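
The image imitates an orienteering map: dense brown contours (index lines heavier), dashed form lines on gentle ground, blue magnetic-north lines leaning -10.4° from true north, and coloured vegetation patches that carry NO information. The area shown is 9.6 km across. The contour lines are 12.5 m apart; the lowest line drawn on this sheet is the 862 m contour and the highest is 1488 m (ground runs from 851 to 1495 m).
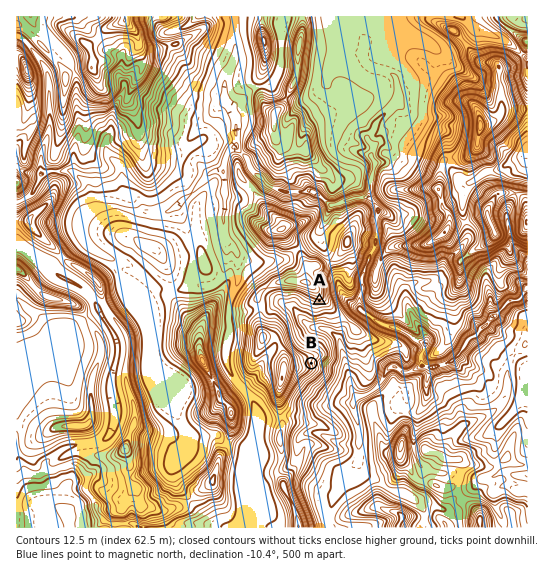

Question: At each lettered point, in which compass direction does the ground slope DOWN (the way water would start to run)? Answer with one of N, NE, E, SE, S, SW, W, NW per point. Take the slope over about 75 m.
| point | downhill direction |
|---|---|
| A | S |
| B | E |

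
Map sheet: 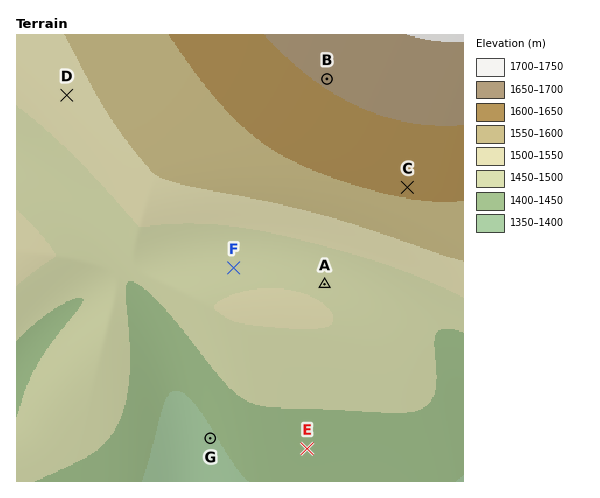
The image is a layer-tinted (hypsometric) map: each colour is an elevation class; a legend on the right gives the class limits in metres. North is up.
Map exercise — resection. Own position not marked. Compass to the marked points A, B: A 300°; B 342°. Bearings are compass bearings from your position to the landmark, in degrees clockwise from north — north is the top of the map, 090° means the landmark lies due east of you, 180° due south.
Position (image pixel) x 410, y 333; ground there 1470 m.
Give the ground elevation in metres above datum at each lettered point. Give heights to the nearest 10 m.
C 1610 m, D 1540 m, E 1420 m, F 1480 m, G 1390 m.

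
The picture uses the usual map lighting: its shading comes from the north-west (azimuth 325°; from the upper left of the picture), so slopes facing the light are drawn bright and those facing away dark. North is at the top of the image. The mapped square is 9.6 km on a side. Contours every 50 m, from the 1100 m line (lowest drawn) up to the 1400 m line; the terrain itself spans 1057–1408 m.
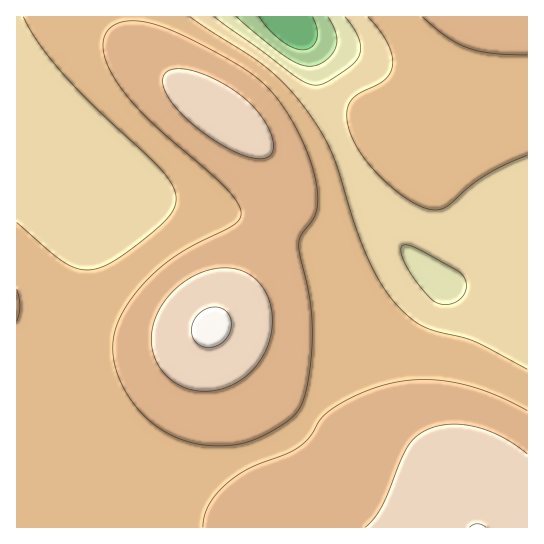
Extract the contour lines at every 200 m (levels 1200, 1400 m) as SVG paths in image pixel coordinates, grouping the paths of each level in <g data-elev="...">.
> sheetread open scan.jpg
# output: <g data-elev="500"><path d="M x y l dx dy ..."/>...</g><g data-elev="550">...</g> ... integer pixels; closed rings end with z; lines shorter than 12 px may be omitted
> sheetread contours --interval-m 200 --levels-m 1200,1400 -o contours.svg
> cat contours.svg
<g data-elev="1200"><path d="M439 304l-9-6-19-24-9-17-1-7 1-4 5-1 12 5 38 20 7 7 2 10-4 10-11 7z"/><path d="M345 17l8 10 6 11 2 9-2 8-5 8-10 8-18 11-11 3-8-2-10-6-83-60"/></g><g data-elev="1400"><path d="M486 527l-9-3-7 3"/><path d="M206 347l7 0 8-3 5-5 4-7 1-7-1-8-4-6-5-3-8-1-8 3-8 5-4 8-2 8 3 8 5 6z"/></g>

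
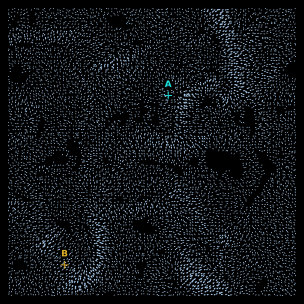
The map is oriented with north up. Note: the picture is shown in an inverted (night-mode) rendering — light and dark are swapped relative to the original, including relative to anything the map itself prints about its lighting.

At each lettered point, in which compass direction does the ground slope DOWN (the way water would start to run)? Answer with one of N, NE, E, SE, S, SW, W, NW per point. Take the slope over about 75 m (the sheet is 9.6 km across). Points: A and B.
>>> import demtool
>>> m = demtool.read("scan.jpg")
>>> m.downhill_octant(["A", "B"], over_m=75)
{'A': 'W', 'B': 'SW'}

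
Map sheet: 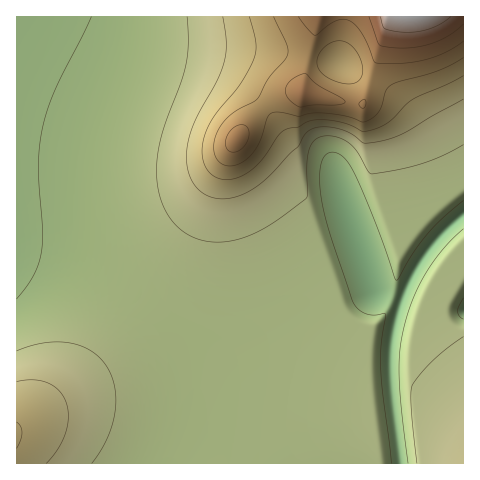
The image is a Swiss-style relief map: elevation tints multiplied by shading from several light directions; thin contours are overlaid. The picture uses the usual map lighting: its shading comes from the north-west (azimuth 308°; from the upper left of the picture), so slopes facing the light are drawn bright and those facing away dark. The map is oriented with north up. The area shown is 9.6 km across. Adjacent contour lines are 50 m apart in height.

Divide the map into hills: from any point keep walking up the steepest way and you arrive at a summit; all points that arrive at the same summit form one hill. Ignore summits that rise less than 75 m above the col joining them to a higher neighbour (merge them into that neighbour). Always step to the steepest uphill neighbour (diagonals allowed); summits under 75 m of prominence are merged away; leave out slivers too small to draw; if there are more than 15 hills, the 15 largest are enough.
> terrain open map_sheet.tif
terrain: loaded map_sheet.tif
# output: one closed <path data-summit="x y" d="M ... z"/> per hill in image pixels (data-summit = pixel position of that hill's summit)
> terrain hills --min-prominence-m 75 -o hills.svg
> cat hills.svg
<path data-summit="411 17" d="M463 16l-447 1 0 233 20 0 23 5 40 18 54 37 31 32 12 26 0 29-7 29-17 38 228-1-10-75 0-44 6-29 10-27 20-35 16-19 22-19z"/><path data-summit="17 435" d="M36 250l-20 1 0 212 155 1 18-38 7-29 0-29-10-22-14-18-19-18-45-33-35-17z"/><path data-summit="463 463" d="M463 216l-18 14-19 23-20 35-10 27-6 29 0 44 10 76 64-1z"/>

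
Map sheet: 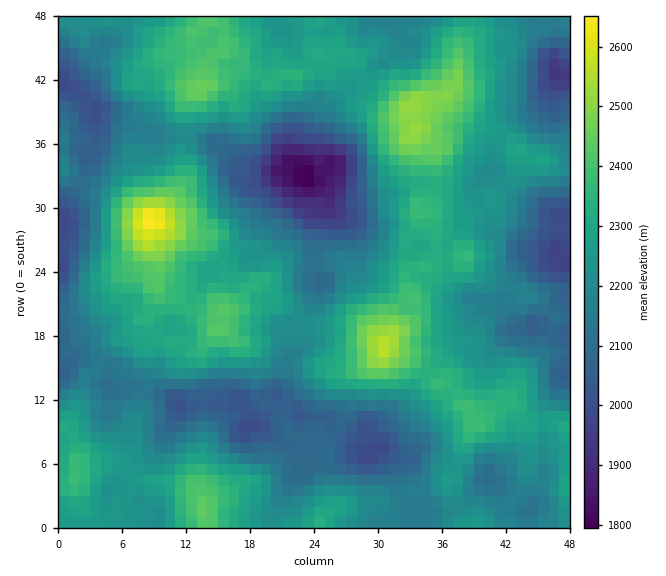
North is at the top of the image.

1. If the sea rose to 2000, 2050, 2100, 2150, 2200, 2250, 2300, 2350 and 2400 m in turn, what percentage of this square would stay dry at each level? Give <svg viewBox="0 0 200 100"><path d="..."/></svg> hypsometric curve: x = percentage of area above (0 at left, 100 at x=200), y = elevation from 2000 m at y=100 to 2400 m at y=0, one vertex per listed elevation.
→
<svg viewBox="0 0 200 100"><path d="M191 100l-11-12-18-13-20-13-26-12-31-12-28-13-25-13-15-12"/></svg>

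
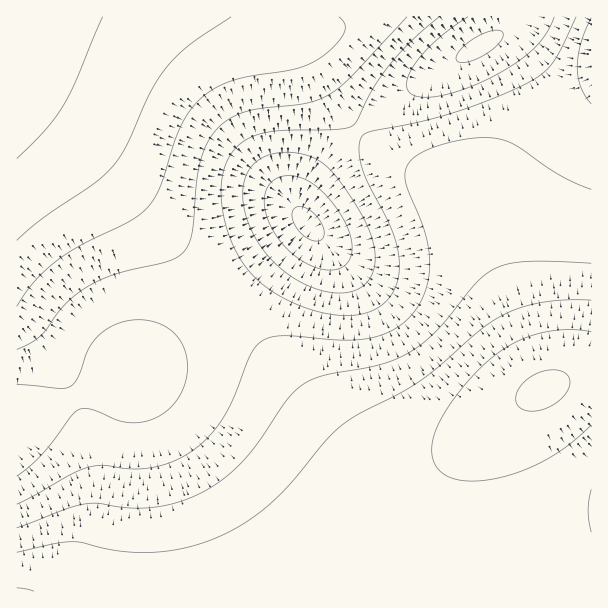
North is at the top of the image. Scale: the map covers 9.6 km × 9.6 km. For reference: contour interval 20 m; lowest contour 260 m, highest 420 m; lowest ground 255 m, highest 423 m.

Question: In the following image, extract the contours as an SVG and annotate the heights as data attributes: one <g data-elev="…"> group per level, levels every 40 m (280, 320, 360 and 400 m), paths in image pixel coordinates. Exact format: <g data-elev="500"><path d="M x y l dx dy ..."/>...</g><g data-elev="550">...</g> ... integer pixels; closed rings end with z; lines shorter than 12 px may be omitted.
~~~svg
<g data-elev="280"><path d="M321 269l-15-6-14-9-12-14-10-15-5-16 0-14 4-10 9-7 7-2 9 0 9 3 9 4 18 17 16 24 6 19 0 9-3 8-4 5-6 4-9 1z"/><path d="M459 62l-3-2 1-6 5-6 8-7 21-10 7-1 5 3 0 3-3 6-12 11-15 7z"/></g><g data-elev="320"><path d="M17 385l43 3 11-2 6-8 10-27 9-13 15-12 18-6 21 1 18 7 12 13 7 18 0 15-4 15-8 13-11 11-15 8-18 2-14-3-25-11-12 0-8 6-32 41-23 20"/><path d="M576 17l-22 44-9 11-14 9-31 15-39 14-39 11-51 10-6 3-3 3-3 13 3 18 7 17 21 42 9 27 0 13-1 14-5 12-7 9-8 6-10 4-12 3-14 1-30-6-31-13-17-12-14-13-12-17-8-18-7-22-2-21 2-20 6-16 5-8 8-7 9-6 10-3 23-4 54-1 15-3 4-6 17-33 14-21 24-25 27-24"/></g><g data-elev="360"><path d="M17 306l18-25 22-21 26-16 47-23 18-14 7-9 5-12 14-43 7-18 10-15 10-12 15-11 17-7 18-4 43-7 22-9 16-12 11-13 2-9-6-9"/><path d="M591 263l-40-2-27 1-18 3-15 6-17 14-38 47-25 19-15 8-16 6-60 12-20 9-14 15-27 40-17 21-21 19-25 14-23 9-24 4-23 0-30-5-13 1-18 5-48 19"/></g><g data-elev="400"><path d="M34 591l-17-3"/><path d="M591 332l-25-2-26 3-24 9-22 14-25 24-24 31-11 24-2 11 0 10 3 8 4 6 13 8 19 3 24-2 26-8 25-11 24-16 21-19"/><path d="M17 159l28-29 18-24 12-24 28-65"/></g>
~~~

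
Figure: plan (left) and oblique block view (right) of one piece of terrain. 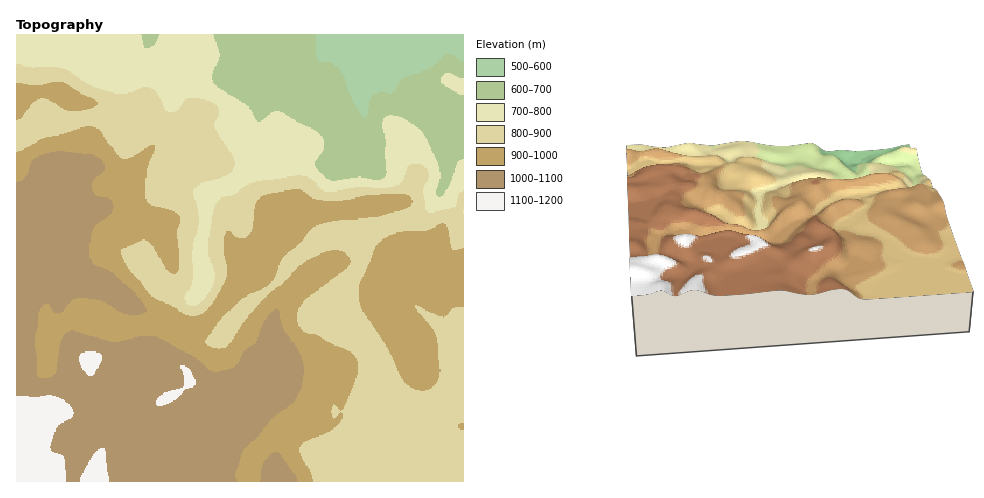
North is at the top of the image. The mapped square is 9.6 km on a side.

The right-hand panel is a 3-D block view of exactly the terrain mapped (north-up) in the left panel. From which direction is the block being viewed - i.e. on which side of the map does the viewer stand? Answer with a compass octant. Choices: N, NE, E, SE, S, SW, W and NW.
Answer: S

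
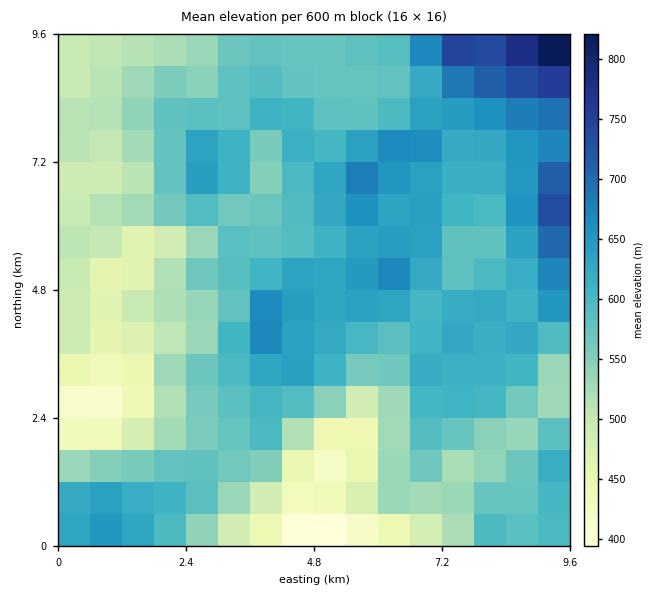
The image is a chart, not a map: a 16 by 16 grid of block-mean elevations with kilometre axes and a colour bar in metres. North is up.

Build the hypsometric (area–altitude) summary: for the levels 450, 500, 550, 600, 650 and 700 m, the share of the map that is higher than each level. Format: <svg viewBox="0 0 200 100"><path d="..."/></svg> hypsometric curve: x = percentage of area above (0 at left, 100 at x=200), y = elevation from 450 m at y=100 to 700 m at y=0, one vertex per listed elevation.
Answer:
<svg viewBox="0 0 200 100"><path d="M186 100l-19-20-35-20-54-20-53-20-17-20"/></svg>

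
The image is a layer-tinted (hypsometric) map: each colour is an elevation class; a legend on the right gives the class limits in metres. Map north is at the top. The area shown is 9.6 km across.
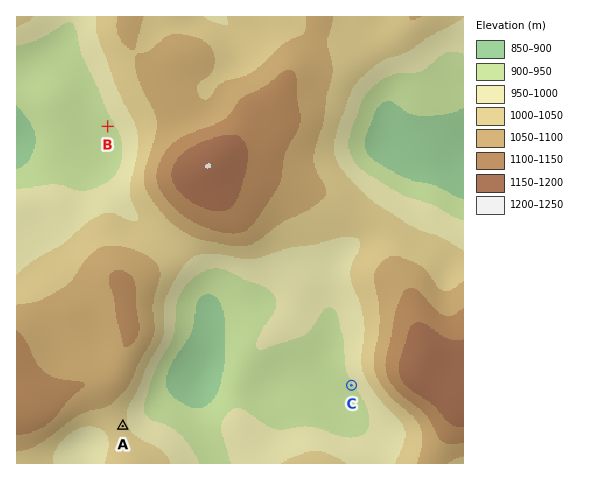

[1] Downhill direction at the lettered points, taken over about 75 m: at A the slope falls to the E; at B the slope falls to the SW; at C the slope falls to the SW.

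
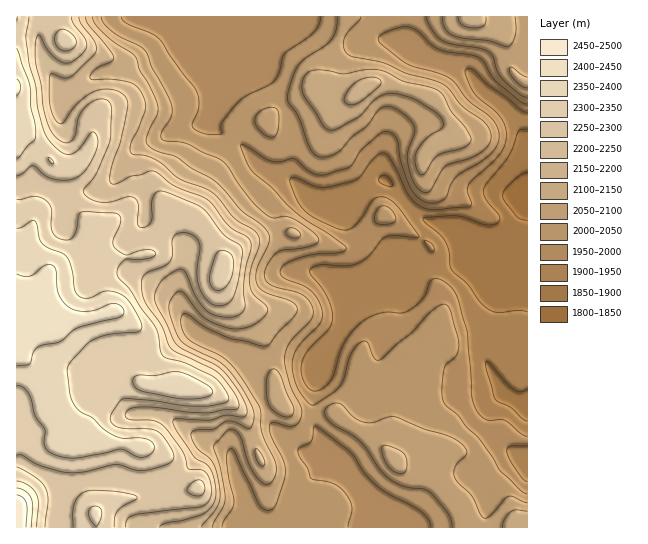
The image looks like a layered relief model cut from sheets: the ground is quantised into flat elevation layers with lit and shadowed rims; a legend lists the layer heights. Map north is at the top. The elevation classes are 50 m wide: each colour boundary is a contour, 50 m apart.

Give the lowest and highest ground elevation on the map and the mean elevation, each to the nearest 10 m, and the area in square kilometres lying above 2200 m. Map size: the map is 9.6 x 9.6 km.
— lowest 1820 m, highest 2500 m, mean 2110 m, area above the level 28.4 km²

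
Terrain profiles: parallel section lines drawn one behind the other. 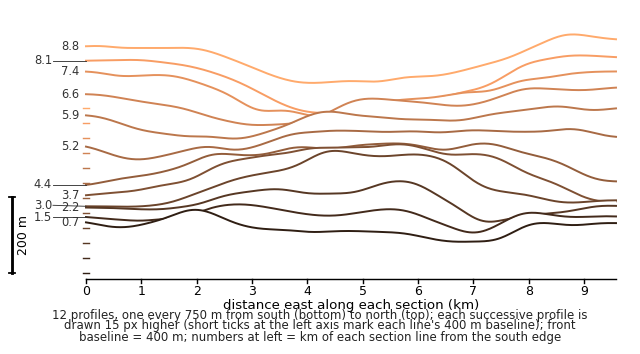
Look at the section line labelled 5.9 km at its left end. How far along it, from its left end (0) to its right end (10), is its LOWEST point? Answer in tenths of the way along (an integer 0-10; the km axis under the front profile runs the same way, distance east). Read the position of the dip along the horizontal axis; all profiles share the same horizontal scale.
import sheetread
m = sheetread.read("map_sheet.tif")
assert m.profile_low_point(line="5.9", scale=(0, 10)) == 3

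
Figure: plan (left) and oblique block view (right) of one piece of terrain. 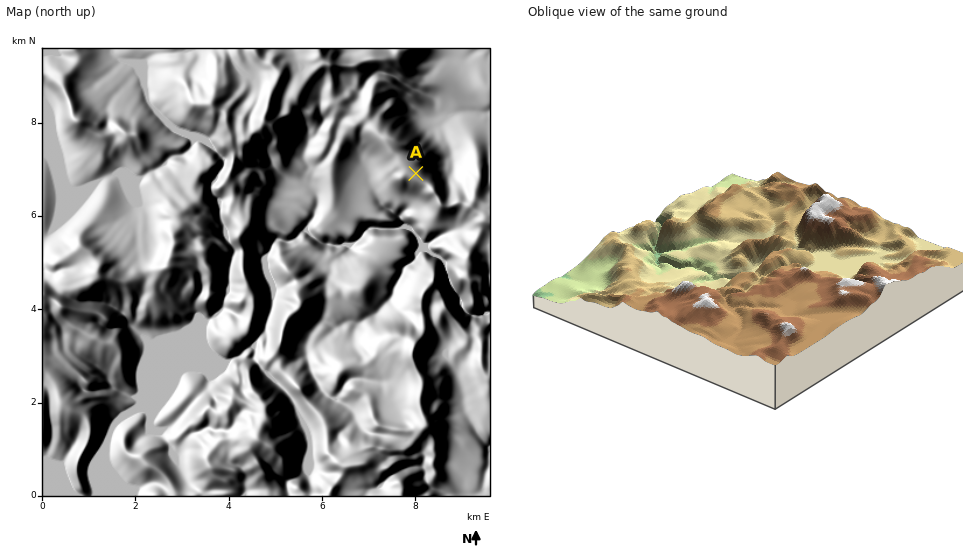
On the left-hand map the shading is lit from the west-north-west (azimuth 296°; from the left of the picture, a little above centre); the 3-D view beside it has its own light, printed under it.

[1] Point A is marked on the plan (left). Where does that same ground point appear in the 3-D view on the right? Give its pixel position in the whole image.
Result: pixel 629 257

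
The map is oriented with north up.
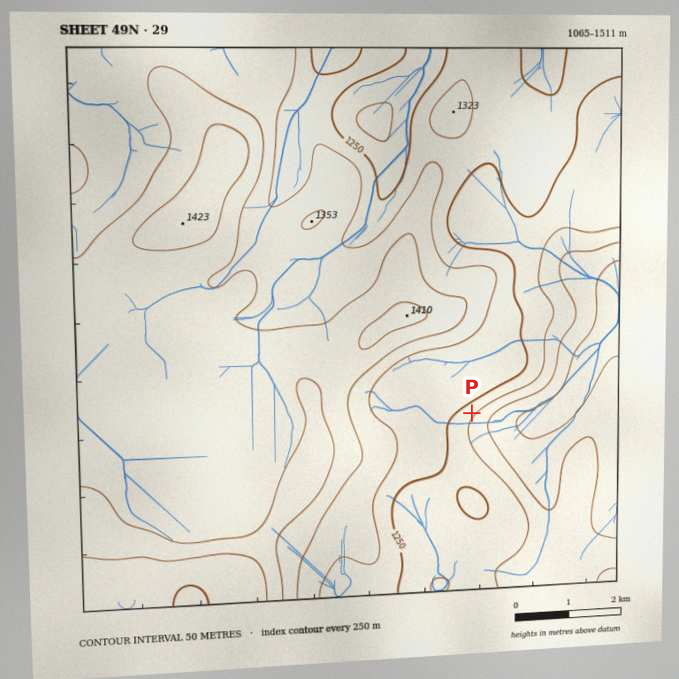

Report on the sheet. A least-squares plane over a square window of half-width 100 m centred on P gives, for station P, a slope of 12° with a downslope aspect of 137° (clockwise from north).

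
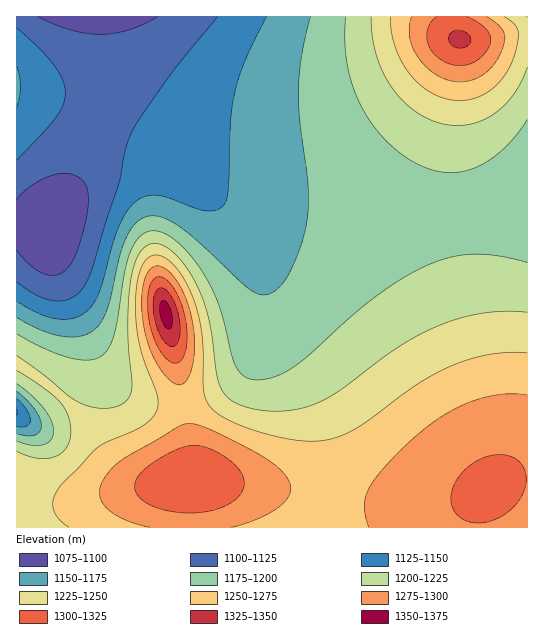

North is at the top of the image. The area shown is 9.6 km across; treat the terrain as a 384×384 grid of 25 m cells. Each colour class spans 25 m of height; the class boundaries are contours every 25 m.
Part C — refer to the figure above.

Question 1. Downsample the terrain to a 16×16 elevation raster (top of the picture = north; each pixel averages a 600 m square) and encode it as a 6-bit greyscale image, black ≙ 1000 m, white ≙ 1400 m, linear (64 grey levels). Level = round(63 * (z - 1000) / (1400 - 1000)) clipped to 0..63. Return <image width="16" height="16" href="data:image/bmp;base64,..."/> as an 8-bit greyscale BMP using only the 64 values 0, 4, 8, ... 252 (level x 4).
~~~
<image width="16" height="16" href="data:image/bmp;base64,Qk02BQAAAAAAADYEAAAoAAAAEAAAABAAAAABAAgAAAAAAAABAAATCwAAEwsAAAABAAAAAAAAAAAAAAEBAQACAgIAAwMDAAQEBAAFBQUABgYGAAcHBwAICAgACQkJAAoKCgALCwsADAwMAA0NDQAODg4ADw8PABAQEAAREREAEhISABMTEwAUFBQAFRUVABYWFgAXFxcAGBgYABkZGQAaGhoAGxsbABwcHAAdHR0AHh4eAB8fHwAgICAAISEhACIiIgAjIyMAJCQkACUlJQAmJiYAJycnACgoKAApKSkAKioqACsrKwAsLCwALS0tAC4uLgAvLy8AMDAwADExMQAyMjIAMzMzADQ0NAA1NTUANjY2ADc3NwA4ODgAOTk5ADo6OgA7OzsAPDw8AD09PQA+Pj4APz8/AEBAQABBQUEAQkJCAENDQwBEREQARUVFAEZGRgBHR0cASEhIAElJSQBKSkoAS0tLAExMTABNTU0ATk5OAE9PTwBQUFAAUVFRAFJSUgBTU1MAVFRUAFVVVQBWVlYAV1dXAFhYWABZWVkAWlpaAFtbWwBcXFwAXV1dAF5eXgBfX18AYGBgAGFhYQBiYmIAY2NjAGRkZABlZWUAZmZmAGdnZwBoaGgAaWlpAGpqagBra2sAbGxsAG1tbQBubm4Ab29vAHBwcABxcXEAcnJyAHNzcwB0dHQAdXV1AHZ2dgB3d3cAeHh4AHl5eQB6enoAe3t7AHx8fAB9fX0Afn5+AH9/fwCAgIAAgYGBAIKCggCDg4MAhISEAIWFhQCGhoYAh4eHAIiIiACJiYkAioqKAIuLiwCMjIwAjY2NAI6OjgCPj48AkJCQAJGRkQCSkpIAk5OTAJSUlACVlZUAlpaWAJeXlwCYmJgAmZmZAJqamgCbm5sAnJycAJ2dnQCenp4An5+fAKCgoAChoaEAoqKiAKOjowCkpKQApaWlAKampgCnp6cAqKioAKmpqQCqqqoAq6urAKysrACtra0Arq6uAK+vrwCwsLAAsbGxALKysgCzs7MAtLS0ALW1tQC2trYAt7e3ALi4uAC5ubkAurq6ALu7uwC8vLwAvb29AL6+vgC/v78AwMDAAMHBwQDCwsIAw8PDAMTExADFxcUAxsbGAMfHxwDIyMgAycnJAMrKygDLy8sAzMzMAM3NzQDOzs4Az8/PANDQ0ADR0dEA0tLSANPT0wDU1NQA1dXVANbW1gDX19cA2NjYANnZ2QDa2toA29vbANzc3ADd3d0A3t7eAN/f3wDg4OAA4eHhAOLi4gDj4+MA5OTkAOXl5QDm5uYA5+fnAOjo6ADp6ekA6urqAOvr6wDs7OwA7e3tAO7u7gDv7+8A8PDwAPHx8QDy8vIA8/PzAPT09AD19fUA9vb2APf39wD4+PgA+fn5APr6+gD7+/sA/Pz8AP39/QD+/v4A////AJygqLC4vLiwrKissLi8vLyYnKi4xMzEuKyoqLC0vMDAhIycqLS8uKykoKSosLi8vGiMkJSgqJyUkJSYoKiwtLSIjIiMpKiMgISIkJScpKiohHx8kLiwhHh4gISMlJicnGhgbJDQsIB0dHiAhIiMkJBMSFyMxJh4bHB0eHyAhISEPDxQfJyAbGhscHR4fHyAfDg4SGh0aGRkbHB0eHh8fHg8PERUXFxcZGxwdHh8fHx4SERIUFRYXGRscHR8gICAeFRMTFBQWFxkbHR4gIiMjIBYUExMUFRcZGx0fIiUoJyQWExISExQWGBsdICQqLy4nExAQEBETFRcaHSAmLTIwKA="/>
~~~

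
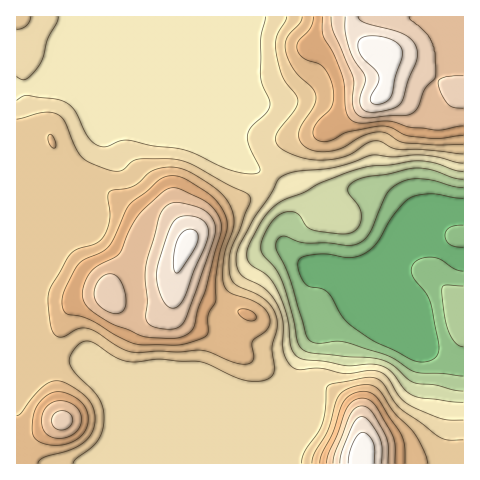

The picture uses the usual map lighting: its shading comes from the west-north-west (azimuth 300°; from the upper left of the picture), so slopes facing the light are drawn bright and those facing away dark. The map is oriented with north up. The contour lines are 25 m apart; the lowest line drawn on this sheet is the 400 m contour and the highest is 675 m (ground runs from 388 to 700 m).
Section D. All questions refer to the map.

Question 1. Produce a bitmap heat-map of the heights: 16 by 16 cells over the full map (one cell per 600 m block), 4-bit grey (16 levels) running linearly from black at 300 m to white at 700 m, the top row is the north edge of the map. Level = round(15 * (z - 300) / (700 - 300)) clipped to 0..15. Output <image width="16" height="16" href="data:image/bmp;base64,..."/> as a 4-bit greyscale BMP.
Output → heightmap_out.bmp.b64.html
<image width="16" height="16" href="data:image/bmp;base64,Qk32AAAAAAAAAHYAAAAoAAAAEAAAABAAAAABAAQAAAAAAIAAAAATCwAAEwsAABAAAAAAAAAAAAAAABEREQAiIiIAMzMzAERERABVVVUAZmZmAHd3dwCIiIgAmZmZAKqqqgC7u7sAzMzMAN3d3QDu7u4A////AKqYiIiInOuZrKiIiIiL2oiamIiIiImoZpmIiImYd3ZEmZq7qphVQzWavM26p0QzNZq8zsmGQzNEmavO2WVEQ0SZms3adWZUNJmZvLmHZlREmZiamIiHZmaZiIh3iaqZqoh3d3d4m8zMd3d3d3ib3syHd3d3eazu3Id3d3d5rO3M"/>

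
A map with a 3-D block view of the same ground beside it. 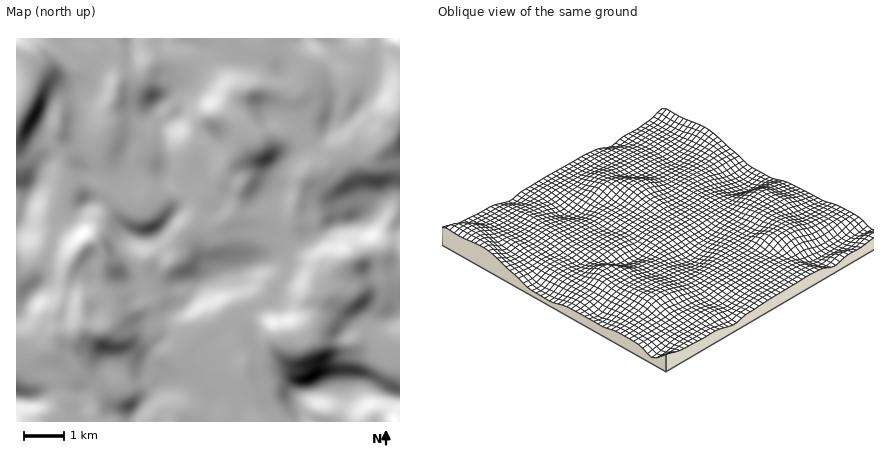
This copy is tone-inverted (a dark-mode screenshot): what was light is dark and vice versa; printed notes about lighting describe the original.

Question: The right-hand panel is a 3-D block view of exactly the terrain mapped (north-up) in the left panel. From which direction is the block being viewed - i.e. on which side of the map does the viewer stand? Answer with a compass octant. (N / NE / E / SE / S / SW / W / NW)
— SW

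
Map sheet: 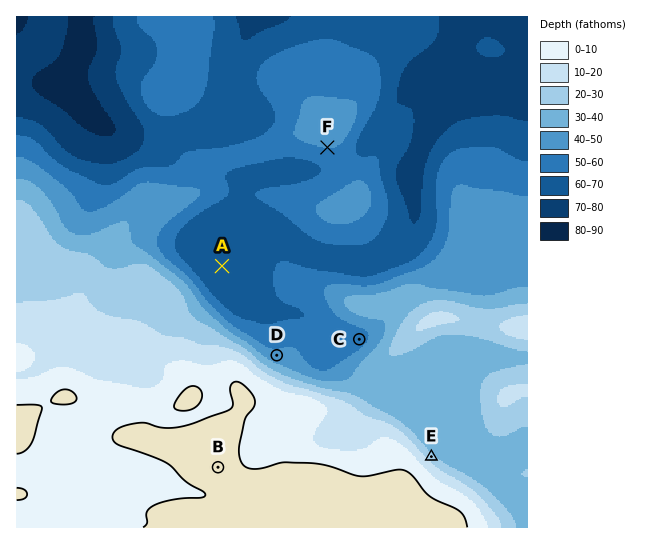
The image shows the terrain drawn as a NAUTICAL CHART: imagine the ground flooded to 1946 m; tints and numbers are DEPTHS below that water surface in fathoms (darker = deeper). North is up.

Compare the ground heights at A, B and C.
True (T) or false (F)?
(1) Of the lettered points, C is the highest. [F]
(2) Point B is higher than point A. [T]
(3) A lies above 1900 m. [F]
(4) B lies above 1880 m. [T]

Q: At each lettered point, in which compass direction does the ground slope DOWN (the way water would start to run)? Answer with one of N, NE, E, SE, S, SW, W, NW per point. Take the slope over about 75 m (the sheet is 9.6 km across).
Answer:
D N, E NE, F S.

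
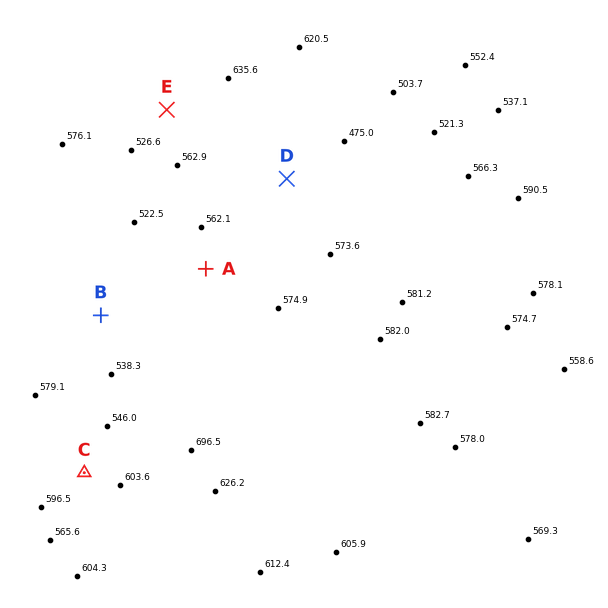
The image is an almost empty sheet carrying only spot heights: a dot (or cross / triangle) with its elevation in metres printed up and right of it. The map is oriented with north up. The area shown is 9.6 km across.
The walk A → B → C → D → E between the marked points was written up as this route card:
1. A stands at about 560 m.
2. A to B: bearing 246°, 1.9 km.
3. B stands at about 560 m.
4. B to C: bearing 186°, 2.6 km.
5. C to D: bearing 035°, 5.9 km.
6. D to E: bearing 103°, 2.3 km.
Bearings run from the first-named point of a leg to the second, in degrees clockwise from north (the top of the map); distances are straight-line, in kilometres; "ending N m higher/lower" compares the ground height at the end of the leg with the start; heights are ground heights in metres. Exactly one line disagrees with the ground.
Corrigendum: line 6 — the bearing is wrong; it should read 300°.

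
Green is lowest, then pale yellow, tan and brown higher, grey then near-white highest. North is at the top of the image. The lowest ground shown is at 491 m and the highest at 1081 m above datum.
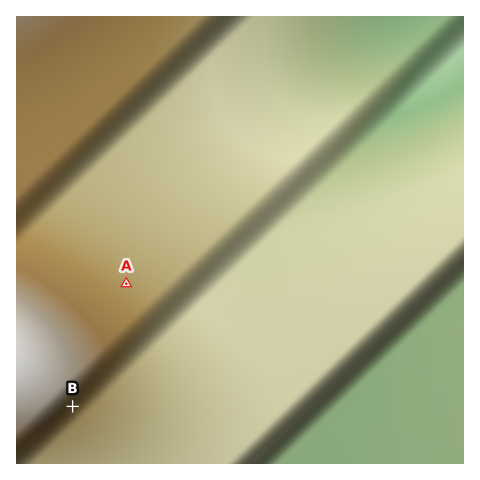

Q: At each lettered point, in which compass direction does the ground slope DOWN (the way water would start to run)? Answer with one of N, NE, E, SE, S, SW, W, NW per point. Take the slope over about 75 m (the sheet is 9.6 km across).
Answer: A NE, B SE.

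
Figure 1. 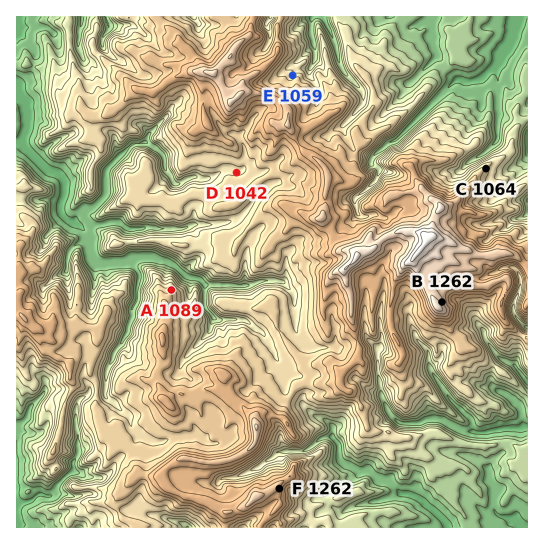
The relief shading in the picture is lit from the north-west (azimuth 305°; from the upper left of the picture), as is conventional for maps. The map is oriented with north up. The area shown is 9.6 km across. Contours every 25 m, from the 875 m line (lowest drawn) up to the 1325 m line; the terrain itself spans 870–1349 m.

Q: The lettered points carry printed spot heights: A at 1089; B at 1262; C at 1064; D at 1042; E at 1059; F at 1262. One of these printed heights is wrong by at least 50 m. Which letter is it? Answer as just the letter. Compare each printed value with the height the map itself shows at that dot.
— F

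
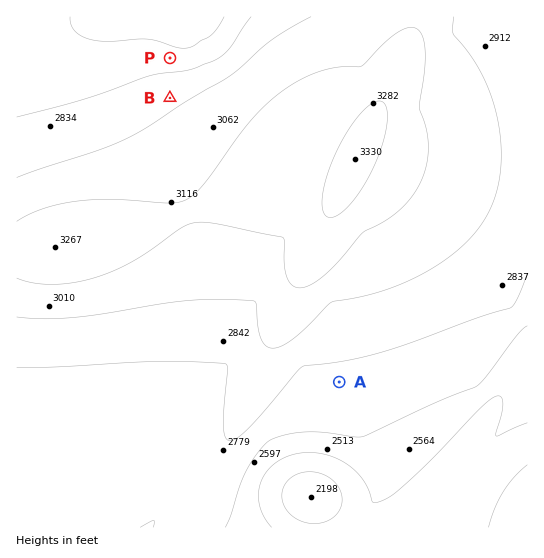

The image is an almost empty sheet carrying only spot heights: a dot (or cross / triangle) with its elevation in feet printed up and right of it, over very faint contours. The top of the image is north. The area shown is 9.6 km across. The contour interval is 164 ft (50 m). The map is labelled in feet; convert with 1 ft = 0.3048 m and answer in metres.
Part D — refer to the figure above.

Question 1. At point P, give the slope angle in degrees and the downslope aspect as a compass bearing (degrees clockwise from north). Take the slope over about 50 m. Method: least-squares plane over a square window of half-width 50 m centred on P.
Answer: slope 6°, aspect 8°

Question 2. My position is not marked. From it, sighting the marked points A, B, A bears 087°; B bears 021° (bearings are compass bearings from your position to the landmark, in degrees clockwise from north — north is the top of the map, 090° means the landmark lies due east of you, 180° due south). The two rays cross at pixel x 55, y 397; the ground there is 830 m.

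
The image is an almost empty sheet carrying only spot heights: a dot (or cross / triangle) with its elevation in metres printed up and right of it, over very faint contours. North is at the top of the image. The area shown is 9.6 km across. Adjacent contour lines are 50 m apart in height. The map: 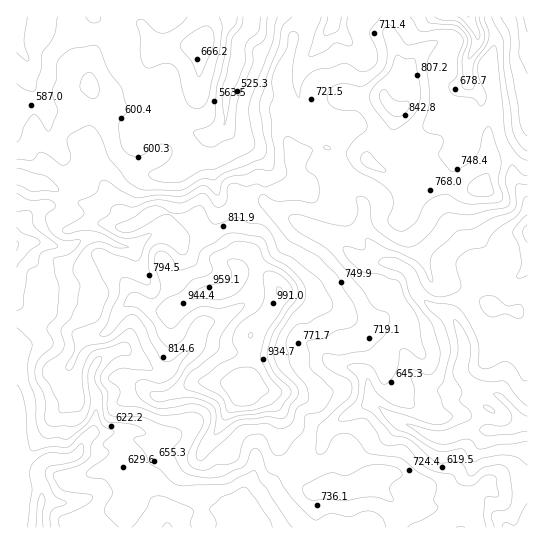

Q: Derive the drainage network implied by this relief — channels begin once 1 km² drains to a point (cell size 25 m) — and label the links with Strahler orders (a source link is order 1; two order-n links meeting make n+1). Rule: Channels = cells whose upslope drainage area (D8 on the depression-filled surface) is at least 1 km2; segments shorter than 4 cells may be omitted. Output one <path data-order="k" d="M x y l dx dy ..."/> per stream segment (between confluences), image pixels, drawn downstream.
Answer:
<path data-order="2" d="M42 502l-1 7-2 1 0 17"/><path data-order="1" d="M69 502l-27 0"/><path data-order="1" d="M255 463l-1 11-9 15 0 6-2 2 0 16 3 6 0 8 1 0"/><path data-order="1" d="M474 455l1-4 6-5 2-5 0-3 4-7 11 0 1-1"/><path data-order="2" d="M85 441l-3 2-3 8-5 6-8 1-1 1-15 0-1 2-4 0-6 5-1 3 0 10 1 2 2 8 1 1 0 12"/><path data-order="1" d="M323 438l2-5 16-15 14-7 12-8 8 0"/><path data-order="1" d="M171 435l-2 0-2 2-14 0-2-2-10-2-6-3-17 0-1 1-6 0-1 2-17 0-8 8"/><path data-order="2" d="M499 430l11 0 8-5 9 0 0-2"/><path data-order="2" d="M375 403l11 11 8 4 3 3 9 2 17 10 3 0 8 4 15 0 8-4 8-2 1-1 33 0"/><path data-order="1" d="M430 389l28 0 7-7 2 0"/><path data-order="2" d="M467 382l6 5 5 3 17 4 7 4 11 11 0 1 4 4 2 7 8 1 0 1"/><path data-order="1" d="M17 378l0 49"/><path data-order="1" d="M327 359l10 6 12 1 1 1 9 3 8 8 3 19 5 6"/><path data-order="1" d="M210 322l-5 1-7 7-1 8-3 7-27 26-12 0-2-1-4-4-12-5-12-12-8 1-16 8-6 5-2 10-2 1 0 9 6 14-2 29-1 1 0 3-9 9 0 2"/><path data-order="1" d="M33 306l-11 0-5-5 0-56"/><path data-order="1" d="M481 266l14 9 4 0 2 2 17 0 9-10 0-34"/><path data-order="2" d="M391 263l8 2 12 10 3 11 4 8 12 12 5 3 3 0 4 2 3 0 10 10 4 8 0 2 3 4 0 3 1 1 0 6 2 1 0 9-3 6-1 9 1 1 0 4 1 3 4 4"/><path data-order="1" d="M178 242l-8-8-3 0-1-1-12 0-11 6-5 6-7 2-5 0-1-1-6 0-1-1-3 0-16-8-9 0-1 1-4 0-16 9-11 0-1-1-10-1-1-2-29 0"/><path data-order="1" d="M17 229l0 14"/><path data-order="1" d="M299 223l35 18 16 13 13 8 3 0 1 1 24 0"/><path data-order="1" d="M350 194l7 4 6 7 0 4 2 1 0 25 1 3 11 12 4 7 5 5 4 0 1 1"/><path data-order="1" d="M177 171l2-1 10-9 25-27"/><path data-order="1" d="M453 154l9-9 1-10 7-13 7-8 4-8 0-9-12-12 0-3"/><path data-order="1" d="M214 149l0-14 3-2"/><path data-order="1" d="M53 143l-2-1-1-8-1-1 0-18-2-1 0-4-5-11-9-9-4-7 0-21-7-9-4-10 0-26"/><path data-order="2" d="M217 133l8-8"/><path data-order="1" d="M142 131l11-5 30 0 4 3"/><path data-order="2" d="M187 129l7 4 4 0 1 1 15 0"/><path data-order="2" d="M225 125l0-4 1-2 0-28 7-13 0-3 1-1 0-5 4-6 0-14 1-2 2-8 9-12 0-2 1-2 0-6"/><path data-order="1" d="M327 123l-2 0-8-4-15-14-4-10 0-20 4-9 4-4 0-1 13-14 6-12 4-4 5-9"/><path data-order="1" d="M169 109l2 4 16 16"/><path data-order="2" d="M469 82l-2-20 11-21 0-6-9-18"/><path data-order="1" d="M527 81l0-64"/><path data-order="1" d="M113 33l-16-16-4 0"/><path data-order="1" d="M334 26l0-4"/><path data-order="2" d="M334 22l0-5 1 0"/>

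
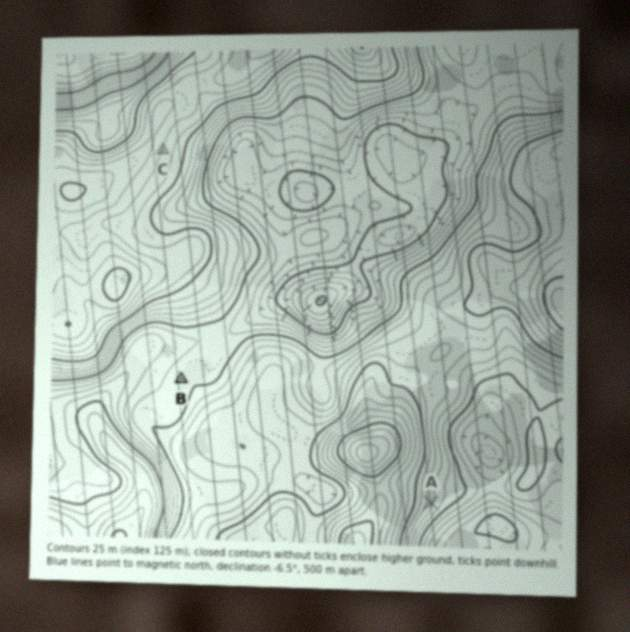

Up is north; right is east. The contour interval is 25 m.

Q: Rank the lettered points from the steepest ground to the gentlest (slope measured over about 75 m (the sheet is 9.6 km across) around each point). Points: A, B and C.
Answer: A C B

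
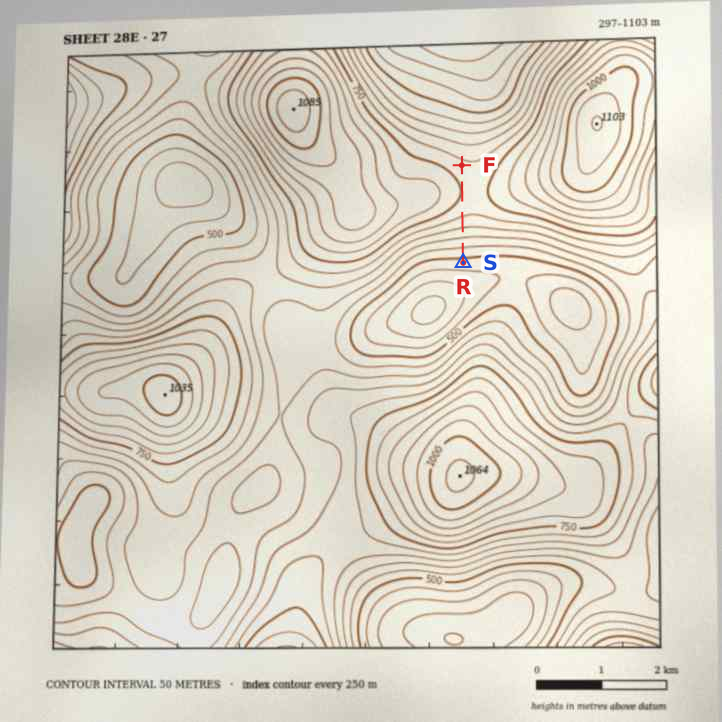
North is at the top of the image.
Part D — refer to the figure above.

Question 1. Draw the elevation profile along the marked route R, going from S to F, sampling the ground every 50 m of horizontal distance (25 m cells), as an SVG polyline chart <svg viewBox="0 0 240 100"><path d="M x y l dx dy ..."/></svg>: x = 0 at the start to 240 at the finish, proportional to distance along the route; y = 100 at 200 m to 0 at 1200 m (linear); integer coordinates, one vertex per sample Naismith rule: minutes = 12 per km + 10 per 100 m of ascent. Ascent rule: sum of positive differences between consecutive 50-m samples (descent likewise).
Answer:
<svg viewBox="0 0 240 100"><path d="M0 72l8-1 7-2 8-1 7-2 8-1 8-2 7-1 8-2 8-1 7-2 8-1 7-2 8-1 8-2 7-1 8-1 8-1 7-1 8-1 7 0 8 0 8-1 7 0 8 0 7 0 8 1 8 0 7 1 8 0 8 1 7 0 4 1"/></svg>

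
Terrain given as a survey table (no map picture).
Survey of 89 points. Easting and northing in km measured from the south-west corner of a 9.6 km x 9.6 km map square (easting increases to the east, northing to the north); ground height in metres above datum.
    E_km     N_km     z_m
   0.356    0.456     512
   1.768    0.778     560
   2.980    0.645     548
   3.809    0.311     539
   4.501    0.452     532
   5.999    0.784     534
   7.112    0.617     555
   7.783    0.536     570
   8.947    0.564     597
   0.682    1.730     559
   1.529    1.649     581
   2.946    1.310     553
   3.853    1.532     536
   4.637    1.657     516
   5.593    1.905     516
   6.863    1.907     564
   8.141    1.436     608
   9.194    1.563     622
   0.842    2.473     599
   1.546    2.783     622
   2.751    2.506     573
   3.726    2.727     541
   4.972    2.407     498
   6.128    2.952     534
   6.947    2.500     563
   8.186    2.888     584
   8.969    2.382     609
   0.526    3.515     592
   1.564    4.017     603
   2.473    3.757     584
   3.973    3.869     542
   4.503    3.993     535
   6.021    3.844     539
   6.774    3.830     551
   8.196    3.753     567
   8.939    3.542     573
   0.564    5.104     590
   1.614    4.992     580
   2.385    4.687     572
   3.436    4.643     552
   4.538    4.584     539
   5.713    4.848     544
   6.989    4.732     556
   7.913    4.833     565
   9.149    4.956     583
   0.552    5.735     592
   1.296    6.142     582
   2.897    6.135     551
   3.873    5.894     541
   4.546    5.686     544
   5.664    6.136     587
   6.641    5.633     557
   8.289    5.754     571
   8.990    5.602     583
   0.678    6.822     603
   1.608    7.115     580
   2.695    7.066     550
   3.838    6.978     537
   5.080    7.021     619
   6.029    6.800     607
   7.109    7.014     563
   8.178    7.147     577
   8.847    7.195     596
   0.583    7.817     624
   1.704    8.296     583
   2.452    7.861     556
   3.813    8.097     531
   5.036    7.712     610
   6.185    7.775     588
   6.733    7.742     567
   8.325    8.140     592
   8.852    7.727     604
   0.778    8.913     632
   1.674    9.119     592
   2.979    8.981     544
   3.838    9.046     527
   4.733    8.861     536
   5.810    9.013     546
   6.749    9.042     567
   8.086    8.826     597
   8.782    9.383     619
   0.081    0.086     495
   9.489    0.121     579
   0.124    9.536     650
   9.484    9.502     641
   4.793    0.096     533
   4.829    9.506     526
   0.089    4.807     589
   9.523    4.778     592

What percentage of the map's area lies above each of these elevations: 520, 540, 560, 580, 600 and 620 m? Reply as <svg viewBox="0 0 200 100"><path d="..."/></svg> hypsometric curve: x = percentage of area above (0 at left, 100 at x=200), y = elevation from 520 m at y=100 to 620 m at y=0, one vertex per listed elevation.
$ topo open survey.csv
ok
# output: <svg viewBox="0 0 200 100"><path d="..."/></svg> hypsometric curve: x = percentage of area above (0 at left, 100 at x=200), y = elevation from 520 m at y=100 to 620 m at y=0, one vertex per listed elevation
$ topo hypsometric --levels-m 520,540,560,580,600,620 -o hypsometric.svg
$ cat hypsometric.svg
<svg viewBox="0 0 200 100"><path d="M192 100l-30-20-47-20-49-20-34-20-20-20"/></svg>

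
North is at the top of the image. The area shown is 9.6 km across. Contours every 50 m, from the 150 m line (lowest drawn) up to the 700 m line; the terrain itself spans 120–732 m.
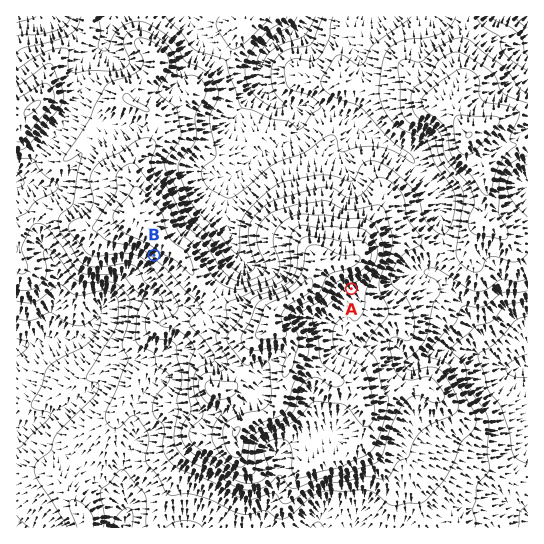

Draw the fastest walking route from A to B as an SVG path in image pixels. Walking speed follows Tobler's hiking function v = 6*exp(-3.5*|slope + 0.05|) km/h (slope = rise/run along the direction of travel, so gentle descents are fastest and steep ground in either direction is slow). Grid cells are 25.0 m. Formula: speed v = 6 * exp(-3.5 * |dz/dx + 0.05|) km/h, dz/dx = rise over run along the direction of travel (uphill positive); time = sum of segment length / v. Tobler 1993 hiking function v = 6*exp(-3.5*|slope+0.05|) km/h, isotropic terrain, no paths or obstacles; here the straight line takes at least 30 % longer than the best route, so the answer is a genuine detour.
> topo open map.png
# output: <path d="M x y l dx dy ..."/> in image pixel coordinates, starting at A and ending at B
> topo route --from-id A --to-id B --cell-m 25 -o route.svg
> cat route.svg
<path d="M351 289l-24-12-4 0-8-4-5 0-3 1-9 9-21 11-22 0-13 7-17 0-35-18-16-16-16-8-4-4"/>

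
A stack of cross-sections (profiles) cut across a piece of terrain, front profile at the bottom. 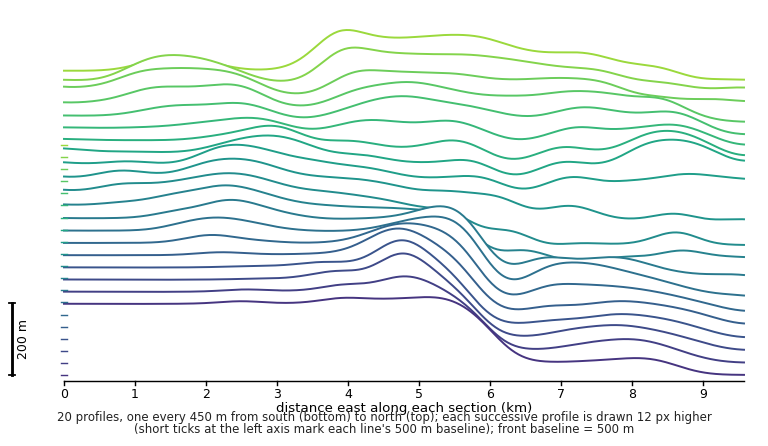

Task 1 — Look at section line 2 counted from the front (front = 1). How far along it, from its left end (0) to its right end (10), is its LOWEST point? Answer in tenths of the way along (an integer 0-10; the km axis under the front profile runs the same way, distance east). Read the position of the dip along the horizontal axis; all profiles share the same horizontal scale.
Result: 10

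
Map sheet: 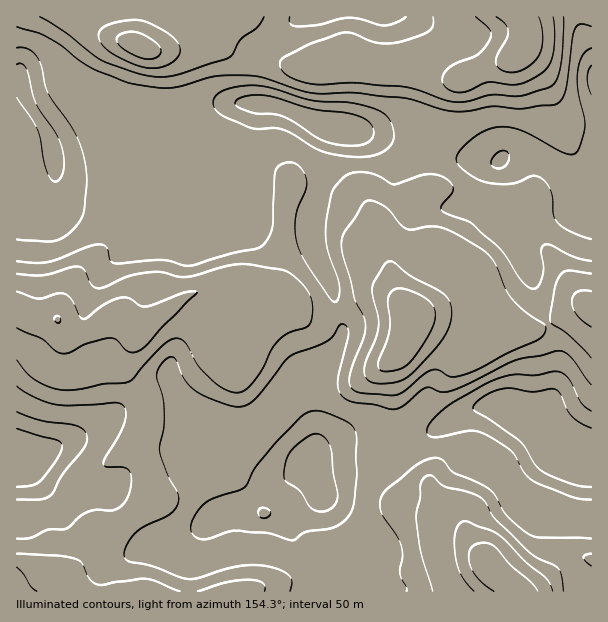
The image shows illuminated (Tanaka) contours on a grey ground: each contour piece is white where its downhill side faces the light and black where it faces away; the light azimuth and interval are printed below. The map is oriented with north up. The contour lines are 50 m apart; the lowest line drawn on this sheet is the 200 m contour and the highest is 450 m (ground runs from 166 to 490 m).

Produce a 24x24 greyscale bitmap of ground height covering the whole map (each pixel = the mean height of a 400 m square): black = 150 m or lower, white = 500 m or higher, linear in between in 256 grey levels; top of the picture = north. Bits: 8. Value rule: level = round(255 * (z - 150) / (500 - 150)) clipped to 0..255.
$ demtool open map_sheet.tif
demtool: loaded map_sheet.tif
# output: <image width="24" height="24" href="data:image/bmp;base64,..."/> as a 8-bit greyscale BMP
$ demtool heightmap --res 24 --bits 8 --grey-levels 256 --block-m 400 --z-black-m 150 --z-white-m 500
<image width="24" height="24" href="data:image/bmp;base64,Qk12BgAAAAAAADYEAAAoAAAAGAAAABgAAAABAAgAAAAAAEACAAATCwAAEwsAAAABAAAAAAAAAAAAAAEBAQACAgIAAwMDAAQEBAAFBQUABgYGAAcHBwAICAgACQkJAAoKCgALCwsADAwMAA0NDQAODg4ADw8PABAQEAAREREAEhISABMTEwAUFBQAFRUVABYWFgAXFxcAGBgYABkZGQAaGhoAGxsbABwcHAAdHR0AHh4eAB8fHwAgICAAISEhACIiIgAjIyMAJCQkACUlJQAmJiYAJycnACgoKAApKSkAKioqACsrKwAsLCwALS0tAC4uLgAvLy8AMDAwADExMQAyMjIAMzMzADQ0NAA1NTUANjY2ADc3NwA4ODgAOTk5ADo6OgA7OzsAPDw8AD09PQA+Pj4APz8/AEBAQABBQUEAQkJCAENDQwBEREQARUVFAEZGRgBHR0cASEhIAElJSQBKSkoAS0tLAExMTABNTU0ATk5OAE9PTwBQUFAAUVFRAFJSUgBTU1MAVFRUAFVVVQBWVlYAV1dXAFhYWABZWVkAWlpaAFtbWwBcXFwAXV1dAF5eXgBfX18AYGBgAGFhYQBiYmIAY2NjAGRkZABlZWUAZmZmAGdnZwBoaGgAaWlpAGpqagBra2sAbGxsAG1tbQBubm4Ab29vAHBwcABxcXEAcnJyAHNzcwB0dHQAdXV1AHZ2dgB3d3cAeHh4AHl5eQB6enoAe3t7AHx8fAB9fX0Afn5+AH9/fwCAgIAAgYGBAIKCggCDg4MAhISEAIWFhQCGhoYAh4eHAIiIiACJiYkAioqKAIuLiwCMjIwAjY2NAI6OjgCPj48AkJCQAJGRkQCSkpIAk5OTAJSUlACVlZUAlpaWAJeXlwCYmJgAmZmZAJqamgCbm5sAnJycAJ2dnQCenp4An5+fAKCgoAChoaEAoqKiAKOjowCkpKQApaWlAKampgCnp6cAqKioAKmpqQCqqqoAq6urAKysrACtra0Arq6uAK+vrwCwsLAAsbGxALKysgCzs7MAtLS0ALW1tQC2trYAt7e3ALi4uAC5ubkAurq6ALu7uwC8vLwAvb29AL6+vgC/v78AwMDAAMHBwQDCwsIAw8PDAMTExADFxcUAxsbGAMfHxwDIyMgAycnJAMrKygDLy8sAzMzMAM3NzQDOzs4Az8/PANDQ0ADR0dEA0tLSANPT0wDU1NQA1dXVANbW1gDX19cA2NjYANnZ2QDa2toA29vbANzc3ADd3d0A3t7eAN/f3wDg4OAA4eHhAOLi4gDj4+MA5OTkAOXl5QDm5uYA5+fnAOjo6ADp6ekA6urqAOvr6wDs7OwA7e3tAO7u7gDv7+8A8PDwAPHx8QDy8vIA8/PzAPT09AD19fUA9vb2APf39wD4+PgA+fn5APr6+gD7+/sA/Pz8AP39/QD+/v4A////AGxbYXFvboKKenB6lamnopmKZEwhFS1efG5tcX6PnKWqpqKjrbCqpZqBWz0XMGV6dJiPiYGJmae3uLW2ubewppd4W0VAapSamqynnpWMeo+wvLu5xdrLqIpzYFZomaaprdzBp6KaeJCnr7XH2+nSrZd7bH2TprPJ3PPftZmHgJ2nrKzA3+vNsKedkKGnrtj09t/TwaeIfZ6psaqsxdrHsKeqtbO20vD16rCjnp2QeZ2moJylrbiuoZehssre8fTryYZxbXR2gJ2Nc26UpqiOYlh2jZW+1tPTqmdYVl1ac5JxXlt2mqOQTh8zYF9tkaGniVI/QUhBR2xgV1hieYeTaCUTPFNPWGx7ZzMsQTwzPklWU1ZYX3SMaisPKU1OWm5nRk5NVWRUVVFOTlNYXn+LWC0mQVFVb4trSoF9b4GFfIGDb2dteJeAV0ZRV1Zdhpt+ebGxoJWipqenopqOjZt0WlVeW2N+n52Zqs/KuampqqqpqKeYkJp+ZGR7fY2cpqi1yNHTwKypqqioqKeZjJeKdoOFgpukqau6y87cxqunpqemp6eajpmZlJuamK7HzLzAws/ewKmioaenpqekorrOzbaqrLXJ08S2uNPUsaafo6eorLvC0ers37uqpqWtsKmmsty6pJ+fn6CnvdfbybGupZiOeWh4eoCNuNitnpWBbW+CkZaMcWJiYl9cUjc8M0JsvrqihV0yID9WYnN2cGFbXWFdWVJBGRpWqo14YE41PFNbWmV5jIp8gop/Z1hJIRZRkg=="/>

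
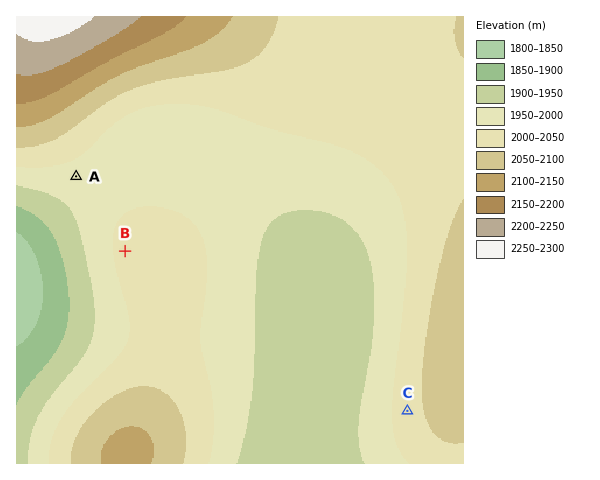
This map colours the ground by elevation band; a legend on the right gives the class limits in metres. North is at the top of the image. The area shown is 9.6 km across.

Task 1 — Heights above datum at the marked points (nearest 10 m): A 1980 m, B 2020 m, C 2030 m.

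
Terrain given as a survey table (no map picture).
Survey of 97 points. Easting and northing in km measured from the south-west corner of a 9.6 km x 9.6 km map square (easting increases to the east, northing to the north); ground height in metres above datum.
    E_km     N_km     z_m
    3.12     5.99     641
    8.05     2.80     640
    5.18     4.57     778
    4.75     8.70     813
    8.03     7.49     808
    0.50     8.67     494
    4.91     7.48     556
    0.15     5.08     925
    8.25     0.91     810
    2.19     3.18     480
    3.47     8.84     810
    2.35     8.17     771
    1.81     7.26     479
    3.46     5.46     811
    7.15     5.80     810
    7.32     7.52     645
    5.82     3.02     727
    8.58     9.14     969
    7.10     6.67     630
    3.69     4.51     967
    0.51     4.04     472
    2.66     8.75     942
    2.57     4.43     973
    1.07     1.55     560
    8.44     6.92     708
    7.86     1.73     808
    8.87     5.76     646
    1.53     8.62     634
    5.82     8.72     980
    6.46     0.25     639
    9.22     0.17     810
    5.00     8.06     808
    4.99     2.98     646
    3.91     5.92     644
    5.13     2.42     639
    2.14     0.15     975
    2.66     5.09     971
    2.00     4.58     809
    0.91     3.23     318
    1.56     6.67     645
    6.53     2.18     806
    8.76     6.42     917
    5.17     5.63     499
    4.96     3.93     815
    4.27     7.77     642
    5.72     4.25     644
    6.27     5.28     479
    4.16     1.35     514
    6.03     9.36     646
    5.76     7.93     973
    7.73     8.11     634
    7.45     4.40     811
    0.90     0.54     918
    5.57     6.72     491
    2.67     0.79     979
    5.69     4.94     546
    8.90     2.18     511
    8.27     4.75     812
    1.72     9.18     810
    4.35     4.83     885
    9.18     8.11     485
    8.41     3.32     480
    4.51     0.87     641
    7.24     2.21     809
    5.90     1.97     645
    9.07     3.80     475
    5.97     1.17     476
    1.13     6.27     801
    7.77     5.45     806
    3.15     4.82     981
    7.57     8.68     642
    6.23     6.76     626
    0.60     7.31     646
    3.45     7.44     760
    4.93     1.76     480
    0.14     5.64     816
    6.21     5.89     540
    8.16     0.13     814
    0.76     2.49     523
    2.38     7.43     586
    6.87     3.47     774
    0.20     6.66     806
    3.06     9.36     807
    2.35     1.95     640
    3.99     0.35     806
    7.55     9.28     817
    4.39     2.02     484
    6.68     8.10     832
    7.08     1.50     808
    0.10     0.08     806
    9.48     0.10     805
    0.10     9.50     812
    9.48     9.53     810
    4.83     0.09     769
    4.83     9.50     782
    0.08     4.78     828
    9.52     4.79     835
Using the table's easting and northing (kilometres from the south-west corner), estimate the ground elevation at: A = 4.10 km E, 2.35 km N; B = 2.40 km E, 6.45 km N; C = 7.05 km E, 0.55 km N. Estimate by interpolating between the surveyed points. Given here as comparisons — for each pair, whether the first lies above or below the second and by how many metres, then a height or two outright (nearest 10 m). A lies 300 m below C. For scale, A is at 510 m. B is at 650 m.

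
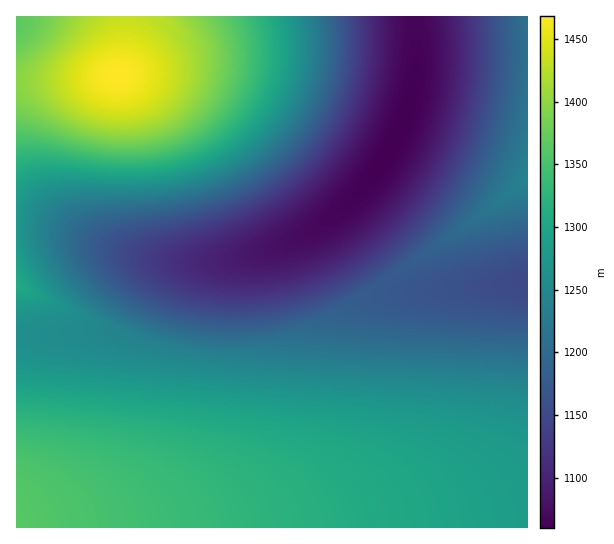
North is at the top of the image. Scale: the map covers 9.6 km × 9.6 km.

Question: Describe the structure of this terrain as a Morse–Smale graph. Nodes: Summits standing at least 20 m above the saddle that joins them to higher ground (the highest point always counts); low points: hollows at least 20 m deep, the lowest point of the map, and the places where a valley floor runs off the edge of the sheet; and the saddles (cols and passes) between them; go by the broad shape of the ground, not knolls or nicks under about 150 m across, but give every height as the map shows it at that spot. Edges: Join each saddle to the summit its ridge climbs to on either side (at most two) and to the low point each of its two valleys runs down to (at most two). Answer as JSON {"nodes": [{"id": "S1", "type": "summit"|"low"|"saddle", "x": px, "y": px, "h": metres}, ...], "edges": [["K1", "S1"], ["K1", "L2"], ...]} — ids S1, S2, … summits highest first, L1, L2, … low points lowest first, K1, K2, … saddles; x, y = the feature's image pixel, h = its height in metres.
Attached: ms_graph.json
{"nodes": [
{"id": "S1", "type": "summit", "x": 117, "y": 77, "h": 1468},
{"id": "S2", "type": "summit", "x": 18, "y": 522, "h": 1363},
{"id": "S3", "type": "summit", "x": 17, "y": 285, "h": 1309},
{"id": "S4", "type": "summit", "x": 527, "y": 178, "h": 1242},
{"id": "L1", "type": "low", "x": 397, "y": 135, "h": 1060},
{"id": "L2", "type": "low", "x": 526, "y": 283, "h": 1150},
{"id": "L3", "type": "low", "x": 17, "y": 22, "h": 1366},
{"id": "K1", "type": "saddle", "x": 17, "y": 82, "h": 1396},
{"id": "K2", "type": "saddle", "x": 17, "y": 223, "h": 1277},
{"id": "K3", "type": "saddle", "x": 382, "y": 281, "h": 1177}],
"edges": [["K1", "S1"], ["K1", "L1"], ["K1", "L3"], ["K2", "S1"], ["K2", "S3"], ["K2", "L1"], ["K3", "S2"], ["K3", "S4"], ["K3", "L1"], ["K3", "L2"]]}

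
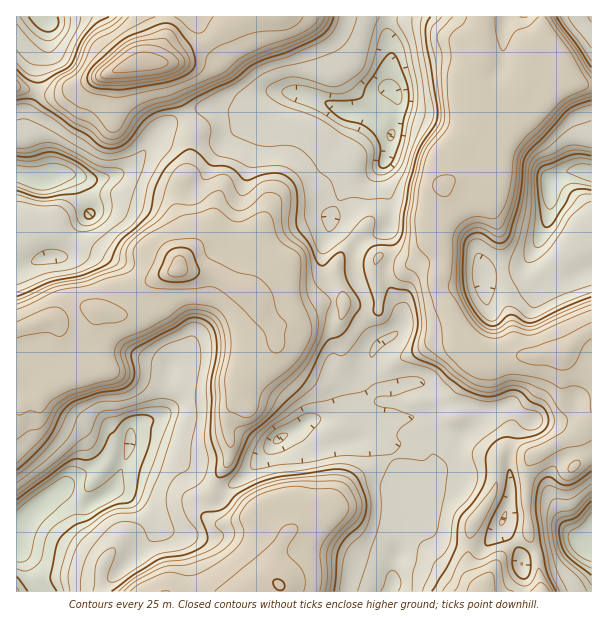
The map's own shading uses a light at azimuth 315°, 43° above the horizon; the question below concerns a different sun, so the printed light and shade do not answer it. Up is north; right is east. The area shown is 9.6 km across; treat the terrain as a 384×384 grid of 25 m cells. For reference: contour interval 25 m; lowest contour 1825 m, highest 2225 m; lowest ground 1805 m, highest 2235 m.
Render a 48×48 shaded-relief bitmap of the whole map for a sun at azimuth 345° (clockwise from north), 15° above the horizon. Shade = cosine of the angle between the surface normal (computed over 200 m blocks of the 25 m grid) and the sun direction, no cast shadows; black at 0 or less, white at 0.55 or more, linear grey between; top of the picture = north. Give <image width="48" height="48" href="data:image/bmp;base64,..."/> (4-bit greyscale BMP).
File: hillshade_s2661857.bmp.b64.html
<image width="48" height="48" href="data:image/bmp;base64,Qk32BAAAAAAAAHYAAAAoAAAAMAAAADAAAAABAAQAAAAAAIAEAAATCwAAEwsAABAAAAAAAAAAAAAAABEREQAiIiIAMzMzAERERABVVVUAZmZmAHd3dwCIiIgAmZmZAKqqqgC7u7sAzMzMAN3d3QDu7u4A////AJd3iIjP65mZmYh3d2VGdmd4mqqoerqnmqmIiIee/buqmZiIh3ZVdmZ4mqq5eamYq7mZmZdpzu3MupmYiHZVZ2Z4mqm7hnh5upmZqZl2iszMu5iId3U0VmZ4iZiLpldomImZq6mHeImZmZiId2UiRnZ3iZdoqFZmVnmqrNupiHdniId3h3YxJXd3eJlliXZSFFeaqt7cqHd4m6h3h3dkNWd3eKuEaHZRAAN5mIzcuYiIityoiIiHZmd3d5u2V2VTIAAmh1aZqYmZd8/ty7qph3d3d4moV3RCEAABV2VomZiZdGvv/u3Ll3d3d3iIdmMzEBEAFGZomZiIhDeszN3cqHd3d3d4d3RGYzEiE0ZomZh3djR6qZqqmHd3d3iJiJhWdlMjM0ZniZiIdkI2mYd3h3d3d3iaqcyXZlQjVUVVeJmJh0ABR5h3d3d3d2eJqay4dlUyRUMiRomJl1IAE2d3d3d3d3d4iHeHd2ZBASIRI1eIl2YyIjVnd3d3d3ZEV1RWd3djAAABNFZ4mHZTM0Vmd3d4d1MQEjNVZnd2UxACVnd5mHdTI0Zmd3Z3ZTIiESRVVnd3d2VVVnd4qYdlMjVmZ3ZUMzRVVERVVnd3d3dlRWd4qod2UyRmZ4h0NFZ3d3dmZmd3d3ZBAUZ3iYd3ZTNFVnmYZneJmJmYdmZmd2ZSAAJWZ3d3dlRFVFeah3it2926l5h3d2ZmUgACRndnd3VlVUV5h3m93d/tusuYd3d3dlIBNmZ3d4Z2ZlVnd3mpq6vv7v7bqZiHdmQ0Vmd3d4h4d2VXd3mIiYic3t7/7cqYdkNFZ3iHdniIhmVGd2d3iHd4q5ve//3JiGRGeIiHdmh3d3ZWh1Vnd4h3eGeaq83Jial3iIh3d3mXiHiGd1VmZoqHZmVmeJq6mKuYd3d4mYm4iqqXZlNUNGqodnZmearNyqqYd4d3moiZeKundkEiI1i6h3d3isqs7KmYiJmHd4eJl3mod1ESMkarmJmpiJqZu6qqmaqXZnd4mXipd2Q0Qkabqc3sqHiImZmqmJqoZmd3iYipd3ZmUjaKvN3dypmYmZh5mIqph3d3iamqh3d3YzV6zZeJmGeImqh4qpq7qHd3ebu7iHd3ZDNIqiIzMzNGiaqYq5mrqHd3dpy8mHd3ZCACQwABEiEUeKqYmpiZiHd4hnq9uHd3dAAAADMiIzEBR4mHeIiIh3eJmHms6od3dRATI2ZUMjQxJXiHd3d3eImqqXir3Id3d0ADVmVDM1ZSATV4d3d4maqpmHeqqod3d3QANTRERVZUEAE1ZneJmphlZ3iZiId3d3dAADaIdjIhEAAAE1Z3d2QzRniIiId3d3d0EJrNuFEAAAAAABRURERDNGZ4iId3h3d3Z7rO7MpjIRAkMQAjNFZlQ1Z3eId3iHd3epmr3M7amIdmZSAAAlZ3ZFZ3eIh3eHd3mYmrvc3u26mHZlMQAANnZVZoeIh3iId5qIqrrO3d7bmIdmVTIABGZVVomZh3iZiKqJqrq+7czMqIh2VVQxA2dlV4qqh3eaiLmA=="/>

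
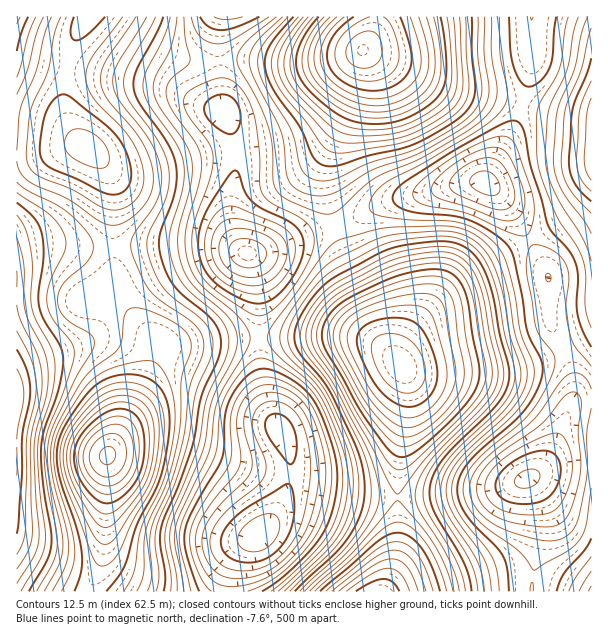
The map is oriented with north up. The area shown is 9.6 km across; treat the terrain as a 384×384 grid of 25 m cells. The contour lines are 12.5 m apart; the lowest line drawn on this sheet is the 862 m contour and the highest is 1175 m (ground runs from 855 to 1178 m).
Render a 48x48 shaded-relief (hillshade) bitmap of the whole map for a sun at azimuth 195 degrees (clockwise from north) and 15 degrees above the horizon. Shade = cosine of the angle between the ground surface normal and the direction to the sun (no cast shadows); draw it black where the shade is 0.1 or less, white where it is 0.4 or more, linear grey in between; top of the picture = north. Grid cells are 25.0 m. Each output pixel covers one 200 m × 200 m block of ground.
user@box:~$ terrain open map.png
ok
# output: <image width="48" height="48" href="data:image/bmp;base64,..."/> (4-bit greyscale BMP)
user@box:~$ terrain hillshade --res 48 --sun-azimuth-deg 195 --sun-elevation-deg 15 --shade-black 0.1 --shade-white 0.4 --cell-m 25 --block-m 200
<image width="48" height="48" href="data:image/bmp;base64,Qk32BAAAAAAAAHYAAAAoAAAAMAAAADAAAAABAAQAAAAAAIAEAAATCwAAEwsAABAAAAAAAAAAAAAAABEREQAiIiIAMzMzAERERABVVVUAZmZmAHd3dwCIiIgAmZmZAKqqqgC7u7sAzMzMAN3d3QDu7u4A////AHZneJmZh3ZVREMzMiIjNFVVVVVWd4iId2ZneJmYh2VUREMzMyIjNFVVVVVWZ4iHdnd3iZmYdlREVVREQzMzNERERERVZ3d3ZneJmqqYdlVVZmZlVURERERERDRFVmZmZ4maq6qYdmZneIh3dmVVVUREMzM0RVVmd5mru7qpiIiImZmYh3dmZlVEMzMzRFVmeJq8zMuqmZmZmqqpmIh3d3ZlQzM0RFVniJq83cy7qpmZqqqpmIiIiIh2VURVVVZniJq83dy7qZmZqqqZmIiZmZmHdmZndnd3iJq83cu6mIiZmZmIiJmaqqqZiIiIiIiIiKq8y7qYh4iZmYh3iJqru7uqqqqqqqmZmaqqmYh3d3iIiHZneJq8zMu7u7zLu7qpmamYdmZmZneId2ZniavN3cy7zMzMzLqpmZiGVURFVmd3dmZ4mrzd7dzLzMzMzLqpmIh2VERERWZ3d3iJq83u7dy7u7zMy7qZiJh3ZUMzNFZ3iJmrzd7u7cy6qqu7uqqZmJmHZUMzNFZ4maq83u/+3MuqmZmqmZmZmaqYdlQzRWeJmavN7//+3LqZiIiIh4iZqrqph2VVVniJmarN7//ty6mHd3dmZmeJqrupmHZmd4iIiJq83e7cuoh3ZmZVVFZ4mru6qYh4iId3d4iau8y6mHdmZmZVRFV4mru7qZiIh3ZmZmeImZmYh2ZmZmZVRVZ4mru7qZmIdmVURFZnd3dmZVVmZmZVVWeImqqqmZiHdlRDM0VWZmVEREVWZmZVVWeImpmYiIiHZlQzIjRVZlRDMzRFVVVEVWeImZmId3iHZlRDIjRFZlUzIjM0REREVWeImZmHd3d3ZmVDM0RWZmVDMzMzMzM0VniJmamId3h3dmZVVWZ3d3ZUQzMiIiIzVniaqqmIiIiHd2ZmZ4mZmYdmVDMiERIjRomruqmZmZmYiHd3iau7uph3ZUMiEREjRnmruqqZqqqpmYiImrzMy6mHdlQyIREjRnmquruqq7qqmYiImrzMy6qYh2VEMiIjVomru8y7u7qqmYiImqq7u6qpmHdmVENFaJqrvMzLu6qZiIiImZmaqqqqqZmYd2Zniau7vLu7uqmId3d4iImZmqqqq7u6qZiJqru7u6qqqpiHZmZ3iIiZmaqrvMzMy7qqqqqqqpmZmYd2VVVmeImZmaq7zN3d3MzLuqmZmZiIiHZlVEVWZ4iZmqu83e7d3d3MupmZmYiId2VURERWZ4maq7vN3u7d3dzLupmZmYiHdlVEREVmeImrvM3d7u3czMu6qZiImYiHdlVURVZ4iZq8zd3u3dzMu6qZmIiIiHd3dmZmZniZmqu83d7t3Mu7qph3d3d3d3d3d3d3eImZqqu8zN3cy7qpmHZmZ3d3d4iIiIiIiZmZmaqqq7u7upmYd2ZmZnd4iIiIiJmZmZiHeIiIiZmpmYh3ZmZmZ3iIiIiIiZmZmYh2Zndmd3iIh3dmZmZnd4iJiIiIiZmZmYdmVVVVVWZmZnZmVWZnd4iIiHd4iZmZmYdlVURERVVVZmZlVWZnd4iIhw=="/>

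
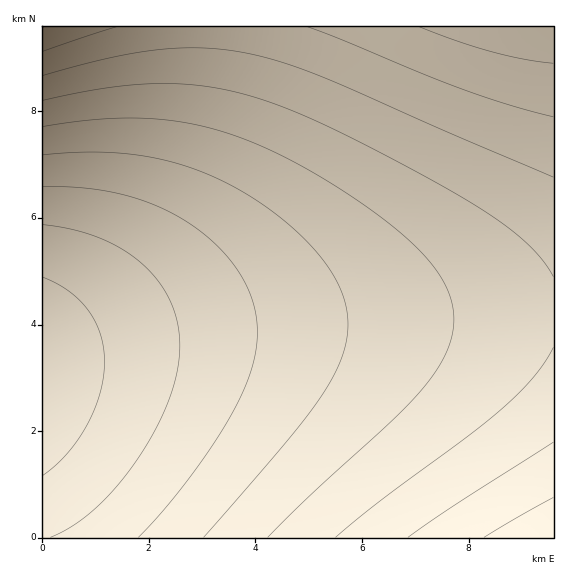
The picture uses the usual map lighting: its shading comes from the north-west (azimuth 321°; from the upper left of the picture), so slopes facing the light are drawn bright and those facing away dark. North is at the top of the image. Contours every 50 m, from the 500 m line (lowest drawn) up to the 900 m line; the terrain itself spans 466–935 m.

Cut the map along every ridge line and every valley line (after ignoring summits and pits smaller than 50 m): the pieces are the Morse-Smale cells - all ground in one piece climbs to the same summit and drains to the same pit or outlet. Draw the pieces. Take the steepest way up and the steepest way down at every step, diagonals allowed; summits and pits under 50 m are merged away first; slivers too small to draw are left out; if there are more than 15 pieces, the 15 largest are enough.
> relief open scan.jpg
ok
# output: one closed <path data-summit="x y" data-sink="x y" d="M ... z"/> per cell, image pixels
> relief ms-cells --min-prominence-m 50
<path data-summit="551 27" data-sink="43 372" d="M553 26l-346 0-4 55-6 42-12 45-16 40-15 27-28 37-31 30-53 38 0 17 101-20 80-10 257-13 73-1z"/><path data-summit="553 537" data-sink="43 372" d="M553 313l-73 1-257 13-80 10-99 20-2 2 0 178 511 1z"/><path data-summit="43 27" data-sink="43 372" d="M205 26l-163 1 1 312 52-37 31-30 17-21 22-35 18-44 14-49 8-55z"/>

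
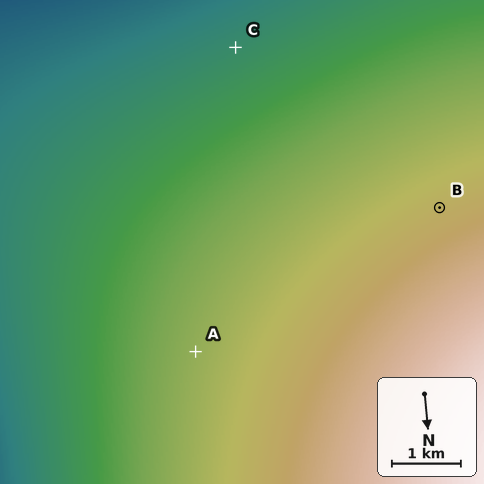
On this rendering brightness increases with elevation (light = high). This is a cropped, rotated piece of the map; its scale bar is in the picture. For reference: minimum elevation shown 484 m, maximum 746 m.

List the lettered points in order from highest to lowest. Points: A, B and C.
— B A C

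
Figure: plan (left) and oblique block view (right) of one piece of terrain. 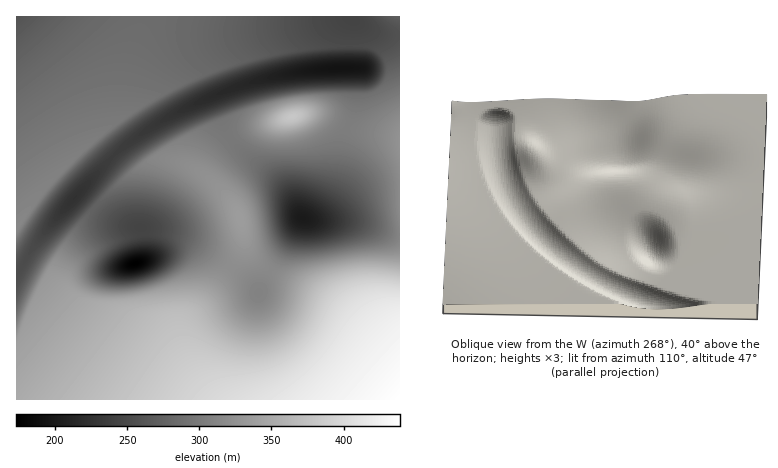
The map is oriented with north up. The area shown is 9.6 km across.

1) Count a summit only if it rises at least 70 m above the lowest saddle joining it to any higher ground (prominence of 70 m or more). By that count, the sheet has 1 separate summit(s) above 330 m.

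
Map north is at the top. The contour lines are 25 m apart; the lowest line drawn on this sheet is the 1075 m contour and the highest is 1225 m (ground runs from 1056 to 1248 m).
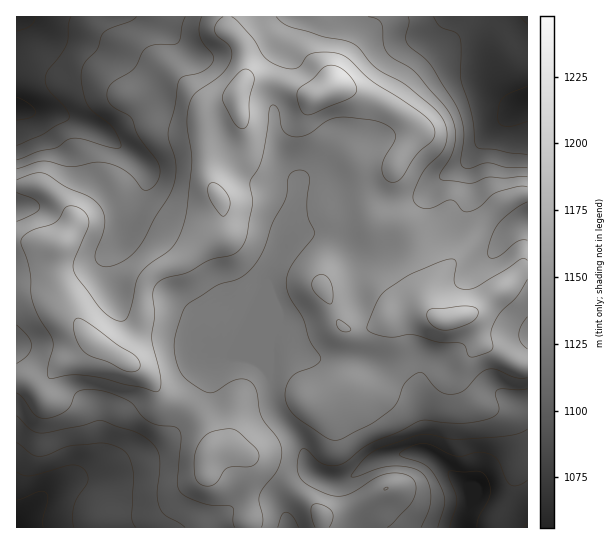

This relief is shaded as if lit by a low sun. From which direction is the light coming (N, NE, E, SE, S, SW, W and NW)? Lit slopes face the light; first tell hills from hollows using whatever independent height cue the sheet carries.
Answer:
NE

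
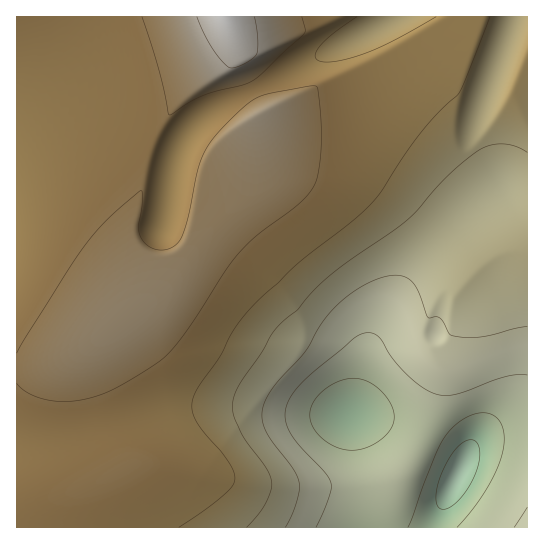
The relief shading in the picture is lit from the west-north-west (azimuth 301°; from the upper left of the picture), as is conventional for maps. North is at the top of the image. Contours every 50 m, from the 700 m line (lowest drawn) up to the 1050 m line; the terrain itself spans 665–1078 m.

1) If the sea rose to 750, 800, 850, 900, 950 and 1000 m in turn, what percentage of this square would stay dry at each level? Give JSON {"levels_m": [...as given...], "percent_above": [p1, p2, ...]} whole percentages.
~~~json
{"levels_m": [750, 800, 850, 900, 950, 1000], "percent_above": [96, 87, 80, 69, 57, 19]}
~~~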